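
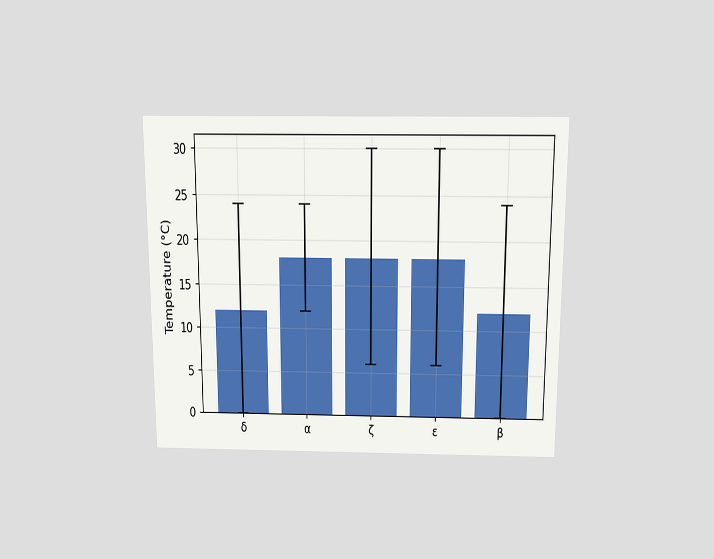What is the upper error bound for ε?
30°C

The chart is viewed slightly from above. The ε bar's upper whisker reaches 30°C.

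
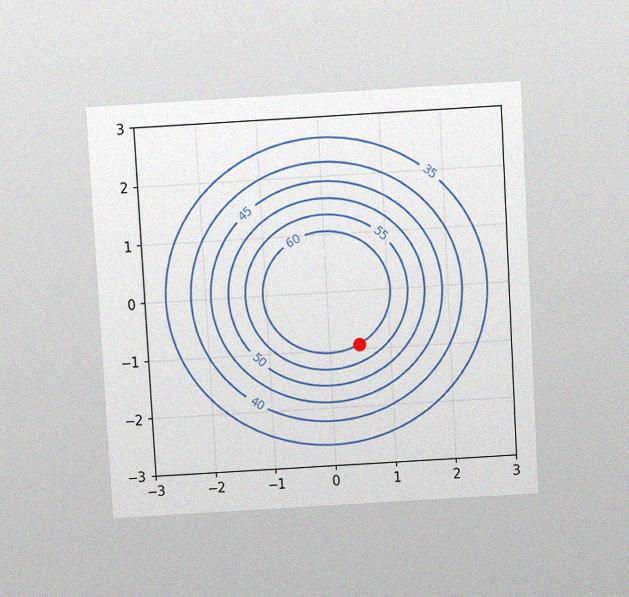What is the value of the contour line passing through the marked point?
60

The chart is tilted about 3° counter-clockwise and viewed slightly from above, with some photo noise. The marked point sits on the contour labelled 60.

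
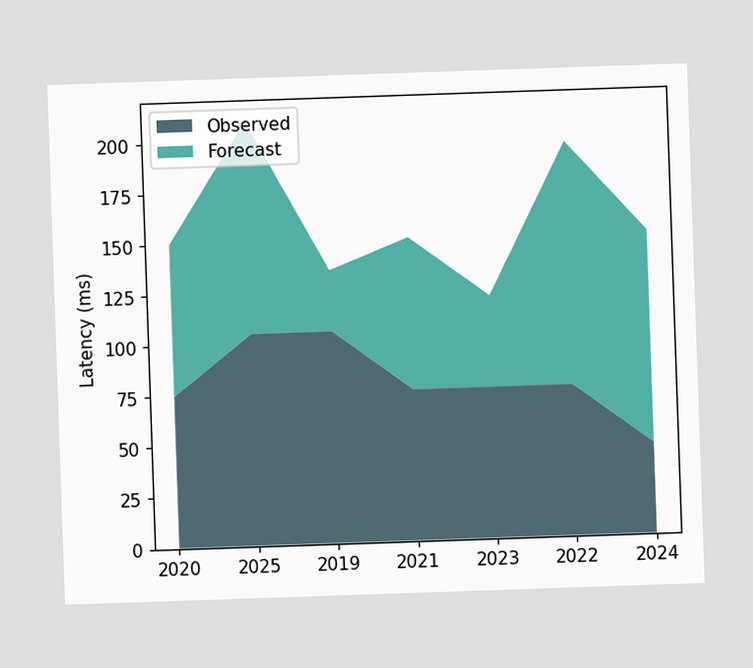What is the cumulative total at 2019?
135ms

The stacked total at 2019 reaches 135ms.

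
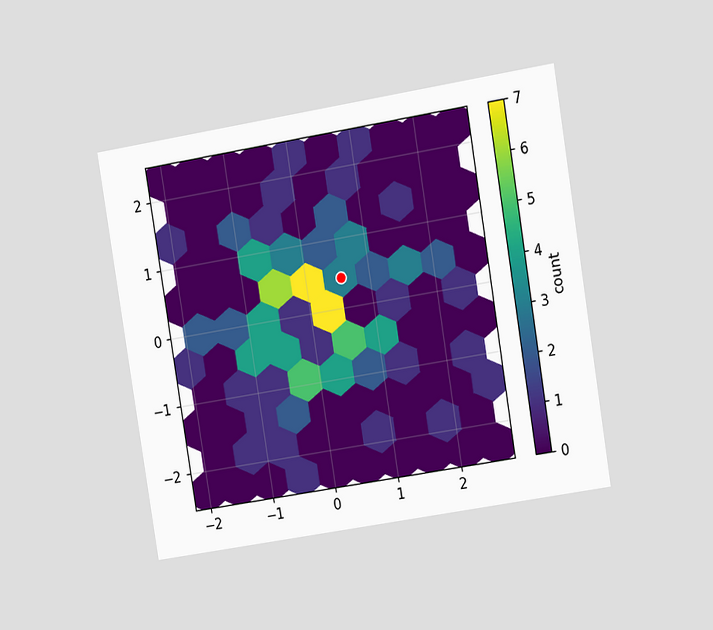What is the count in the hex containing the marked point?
The chart is tilted about 9° counter-clockwise and viewed at a slight angle. The marked hex reads 3 on the colorbar.

3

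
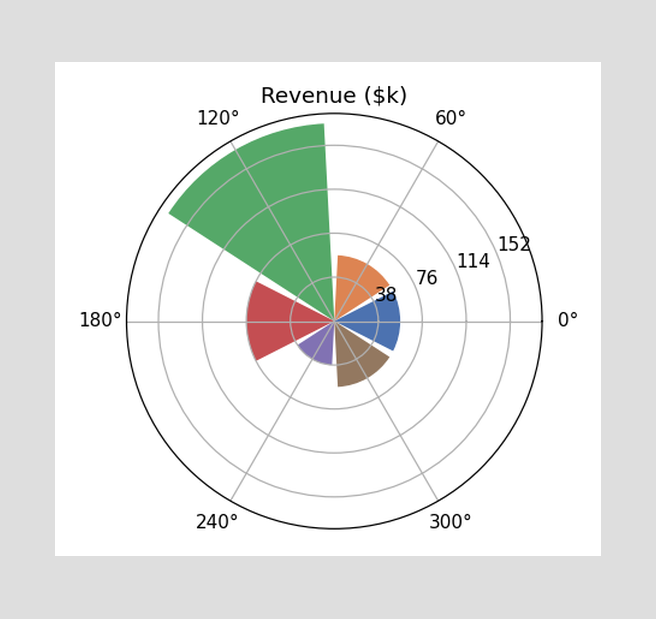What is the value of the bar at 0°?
$57k

The bar at 0° reaches $57k on the radial axis.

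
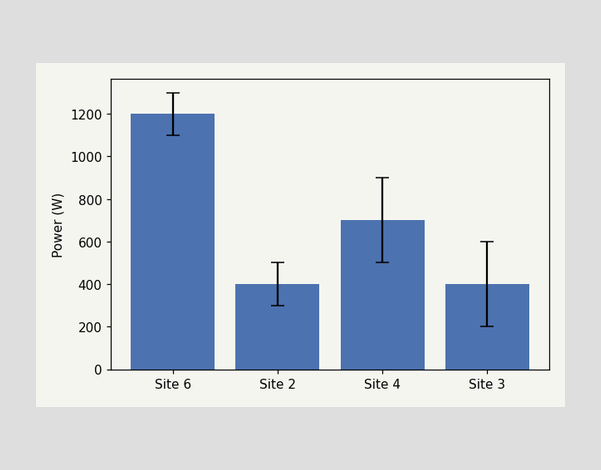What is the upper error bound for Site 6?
The Site 6 bar's upper whisker reaches 1300W.

1300W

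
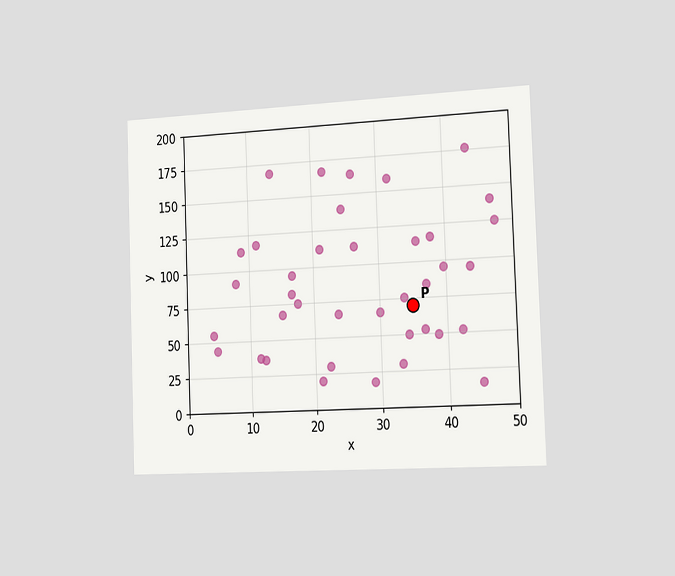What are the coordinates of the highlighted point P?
(35, 70)

The chart is tilted about 2° counter-clockwise and viewed slightly from the right. Following the gridlines from P to each axis, P sits at (35, 70).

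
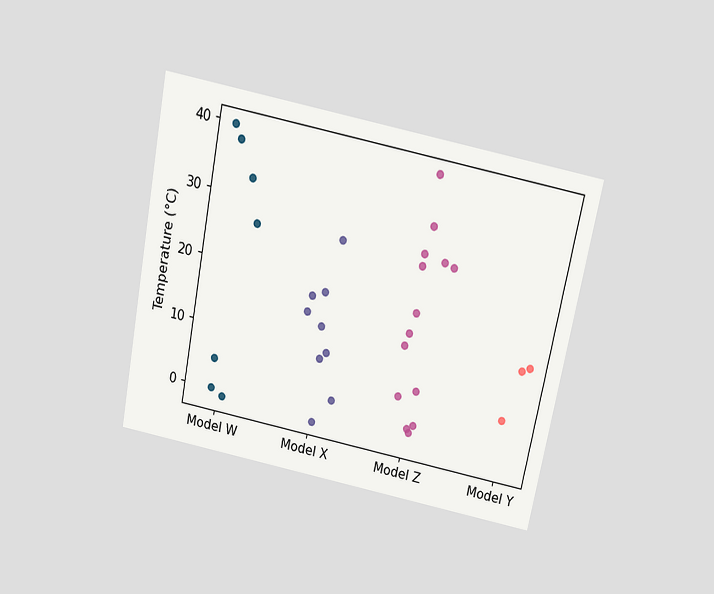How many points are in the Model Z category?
The chart is tilted about 11° clockwise and viewed slightly from above. Counting the markers in the Model Z column gives 14.

14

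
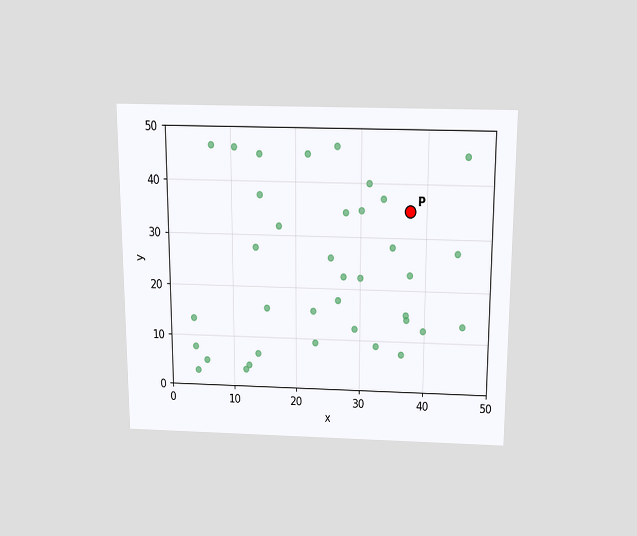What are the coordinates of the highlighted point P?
(37.5, 35)

The chart is viewed slightly from above. Following the gridlines from P to each axis, P sits at (37.5, 35).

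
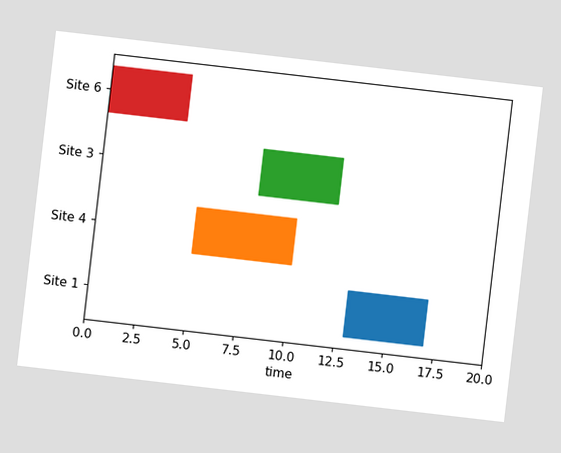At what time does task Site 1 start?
The chart is tilted about 7° clockwise. The Site 1 bar begins at t=13.

13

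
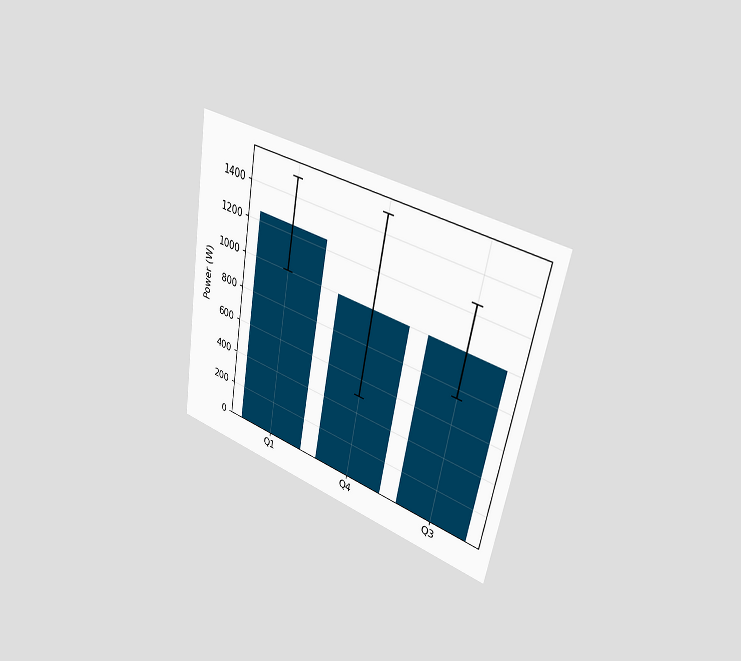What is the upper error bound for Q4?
1500W

The chart is tilted about 10° clockwise and viewed slightly from the right. The Q4 bar's upper whisker reaches 1500W.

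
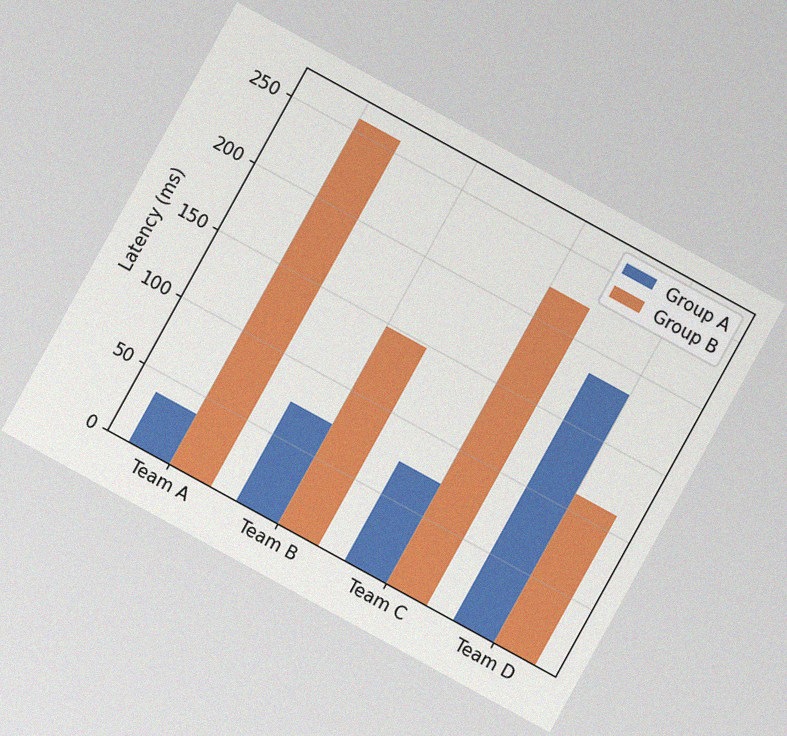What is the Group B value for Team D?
111ms

The chart is tilted about 29° clockwise, with some photo noise. The Group B bar at Team D reaches 111ms on the y-axis.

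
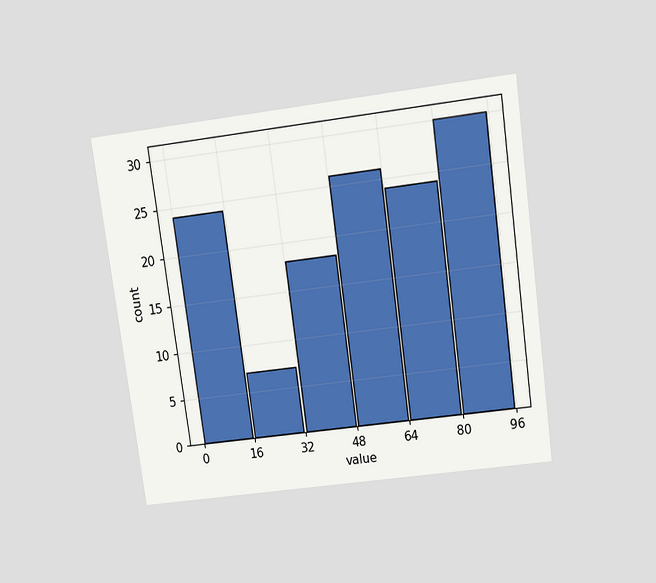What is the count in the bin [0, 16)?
24

The chart is tilted about 8° counter-clockwise and viewed slightly from above. The [0, 16) bin has height 24.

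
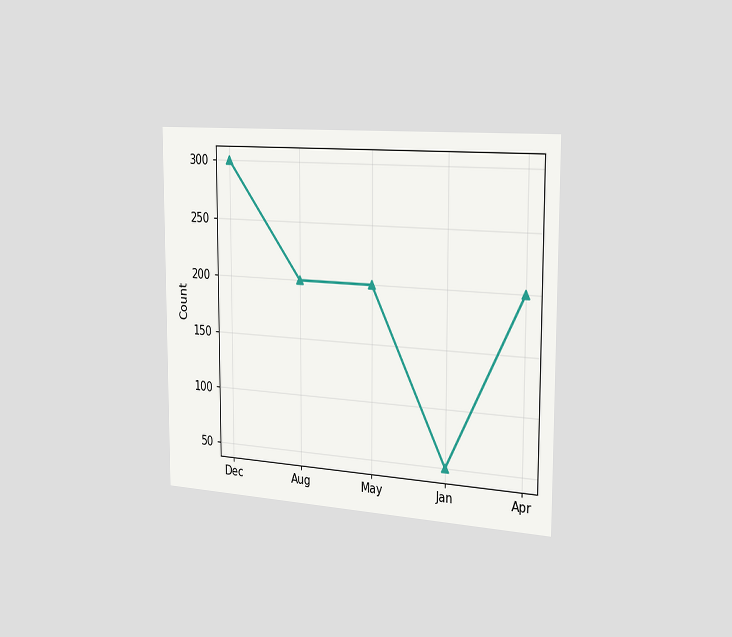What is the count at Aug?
200

The chart is viewed slightly from the right. At Aug, the line is at 200.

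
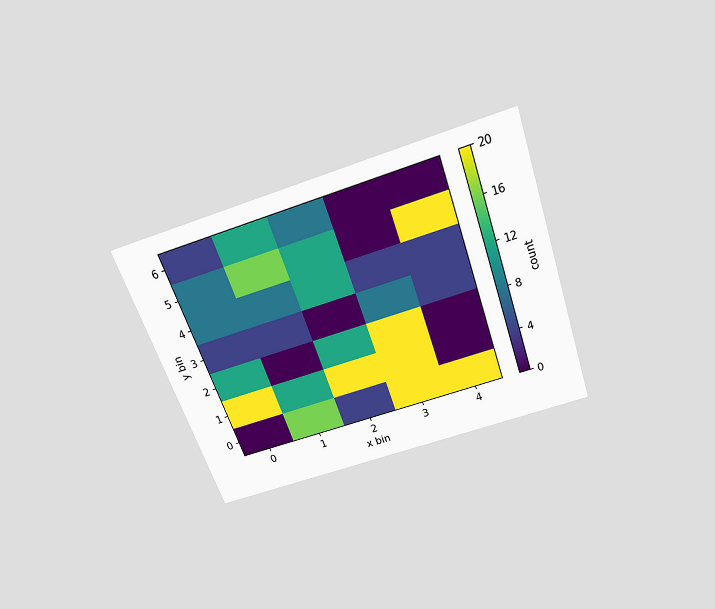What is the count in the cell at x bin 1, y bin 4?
The chart is tilted about 19° counter-clockwise and viewed slightly from above. Matching the cell (1, 4) against the colorbar gives 8.

8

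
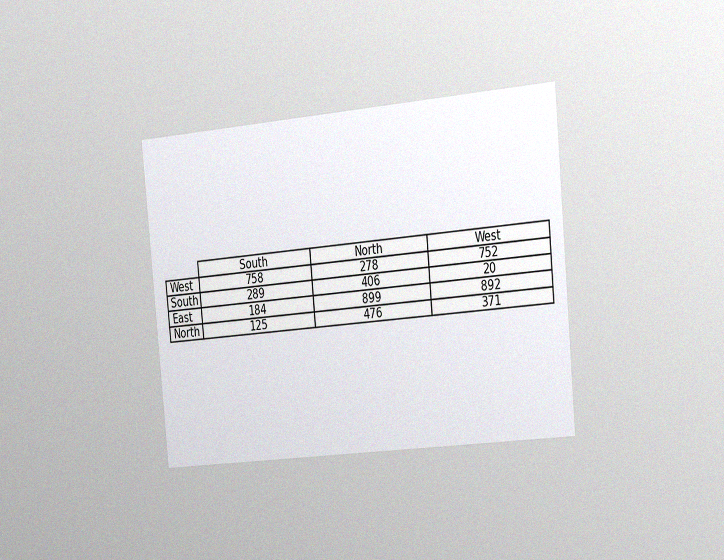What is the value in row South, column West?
20

The chart is tilted about 5° counter-clockwise and viewed slightly from the right, with some photo noise. The (South, West) cell reads 20.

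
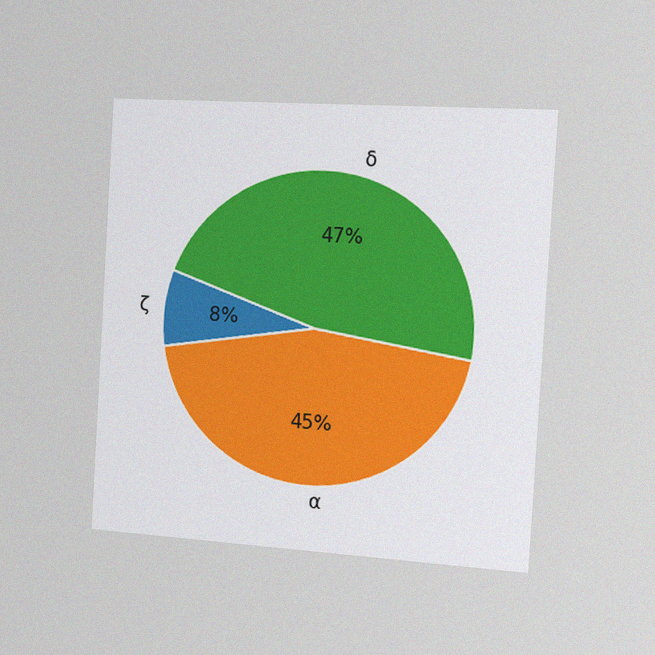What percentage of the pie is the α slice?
The chart is tilted about 3° clockwise and viewed slightly from the right, with some photo noise. The α slice takes up 45% of the pie.

45%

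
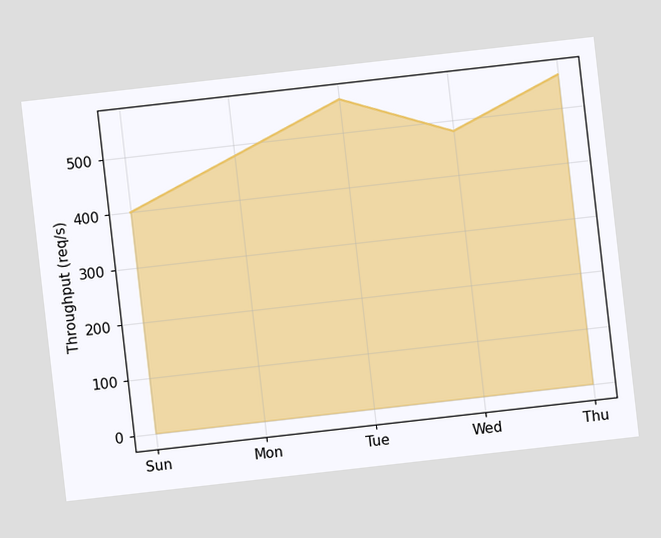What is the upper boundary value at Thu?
The chart is tilted about 6° counter-clockwise. At Thu the upper boundary is at 560req/s.

560req/s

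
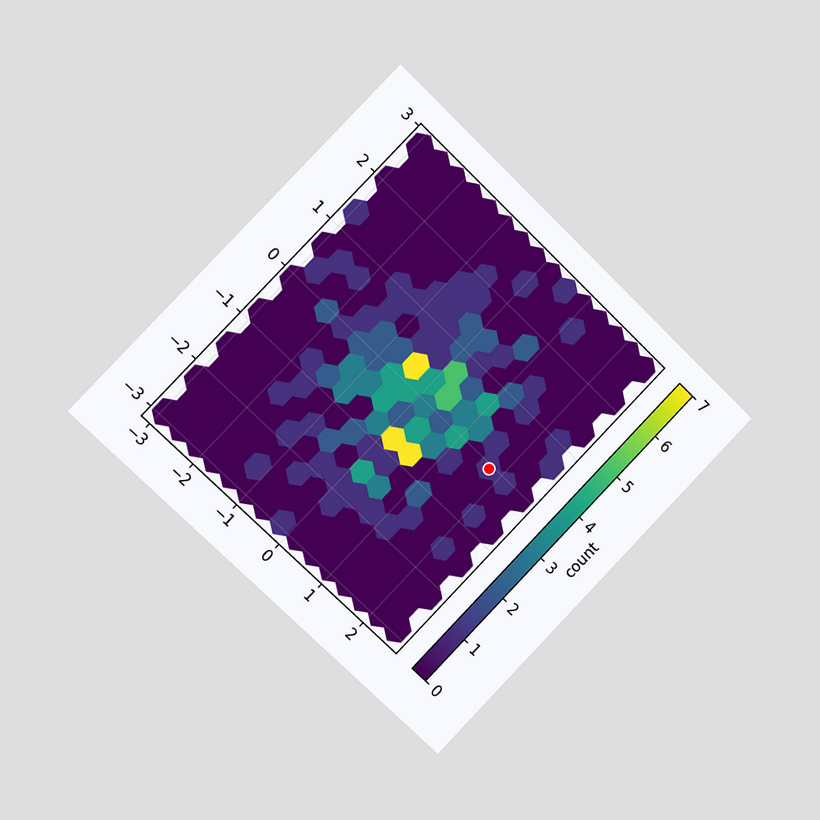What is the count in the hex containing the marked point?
1

The chart is tilted about 44° clockwise and viewed slightly from the left. The marked hex reads 1 on the colorbar.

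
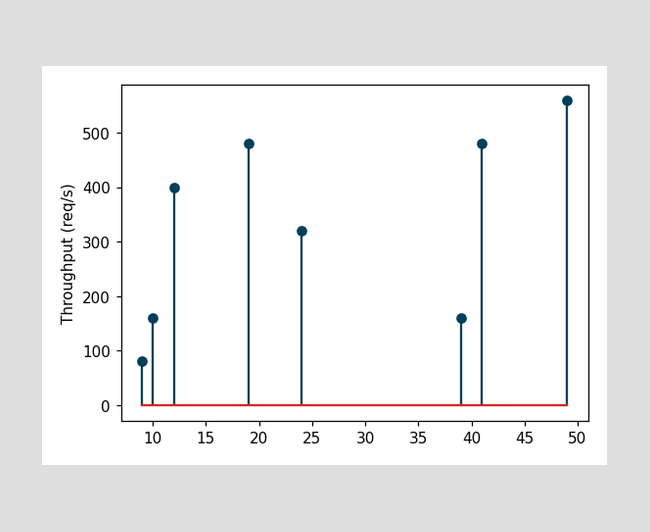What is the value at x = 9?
The stem at x=9 reaches 80req/s.

80req/s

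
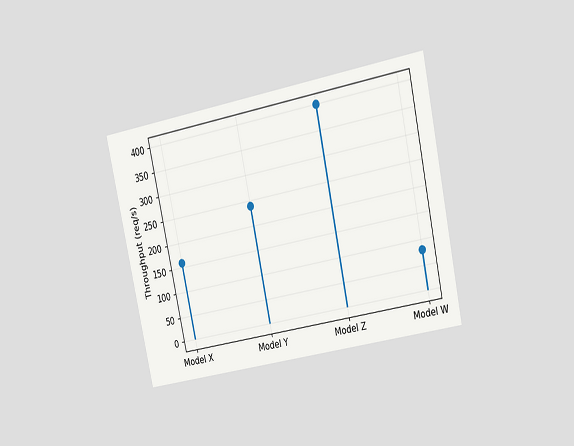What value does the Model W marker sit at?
80req/s

The chart is tilted about 12° counter-clockwise and viewed at a slight angle. The Model W marker sits at 80req/s.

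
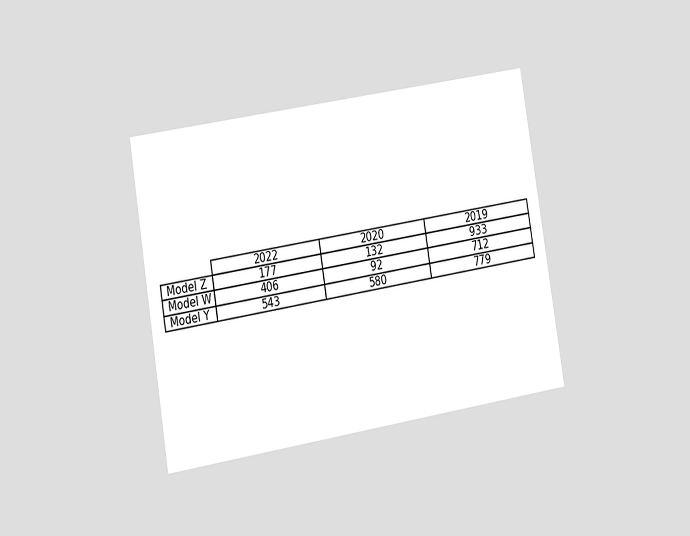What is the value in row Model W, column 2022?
406

The chart is tilted about 9° counter-clockwise and viewed slightly from the left. The (Model W, 2022) cell reads 406.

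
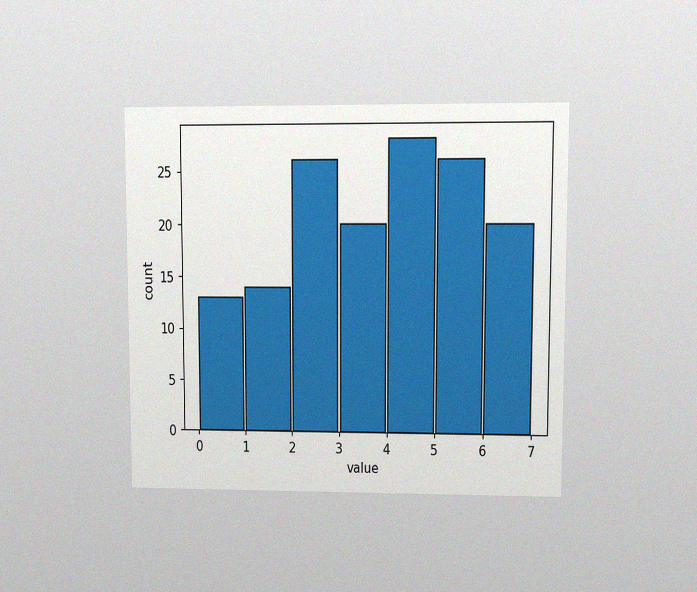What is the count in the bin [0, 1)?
The chart is viewed at a slight angle, with some photo noise. The [0, 1) bin has height 13.

13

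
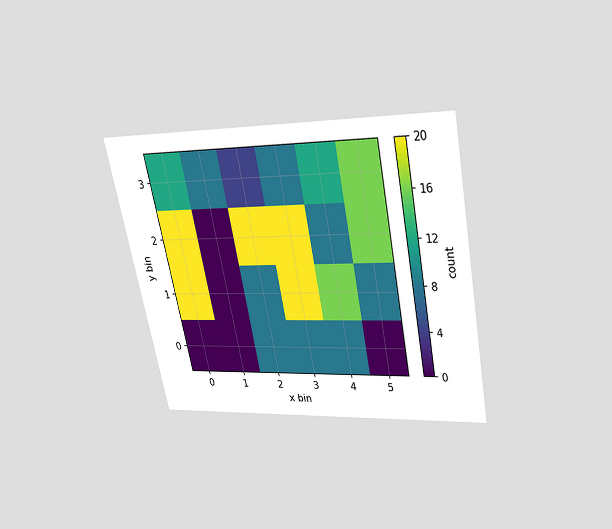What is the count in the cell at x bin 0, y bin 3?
12

The chart is tilted about 11° counter-clockwise and viewed slightly from above. Matching the cell (0, 3) against the colorbar gives 12.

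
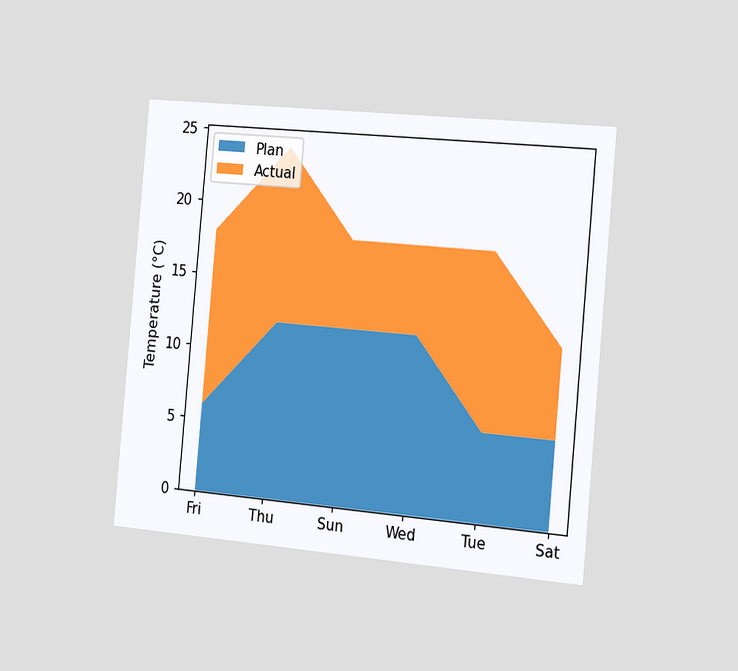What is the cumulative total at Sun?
The chart is tilted about 5° clockwise and viewed slightly from the right. The stacked total at Sun reaches 18°C.

18°C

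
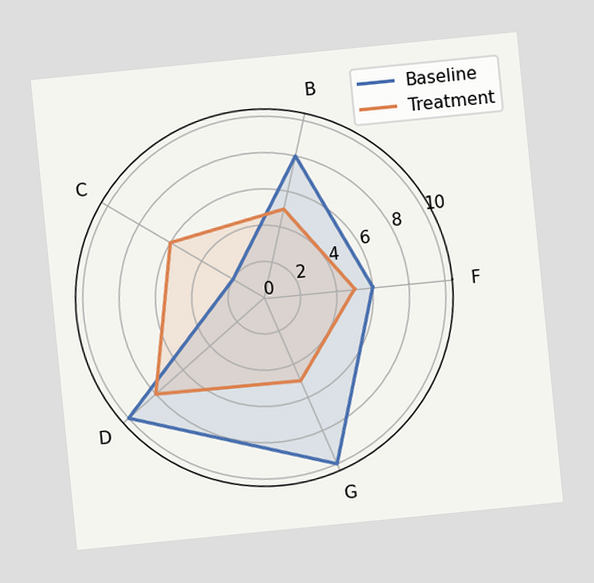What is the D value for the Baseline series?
10

The chart is tilted about 6° counter-clockwise. On the D axis, Baseline reaches 10.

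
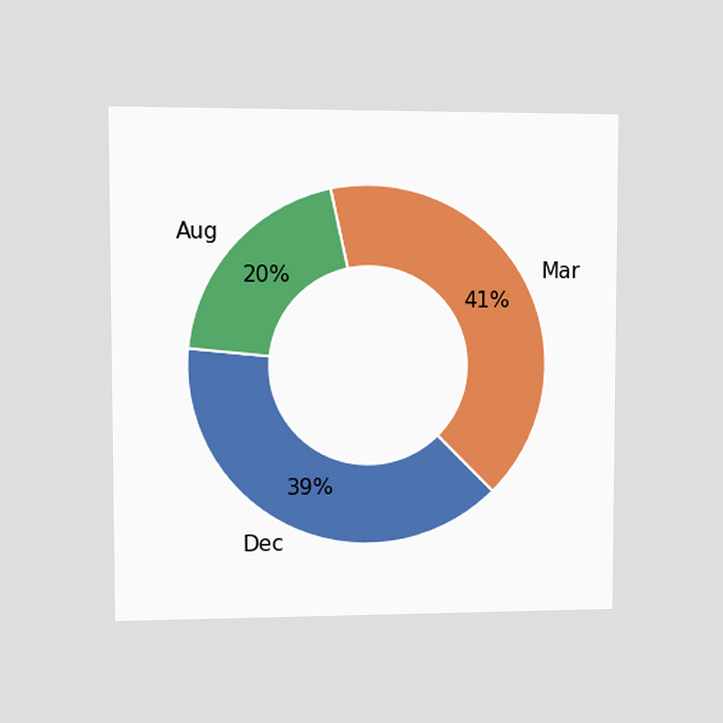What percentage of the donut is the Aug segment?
20%

The chart is viewed at a slight angle. The Aug segment takes up 20% of the ring.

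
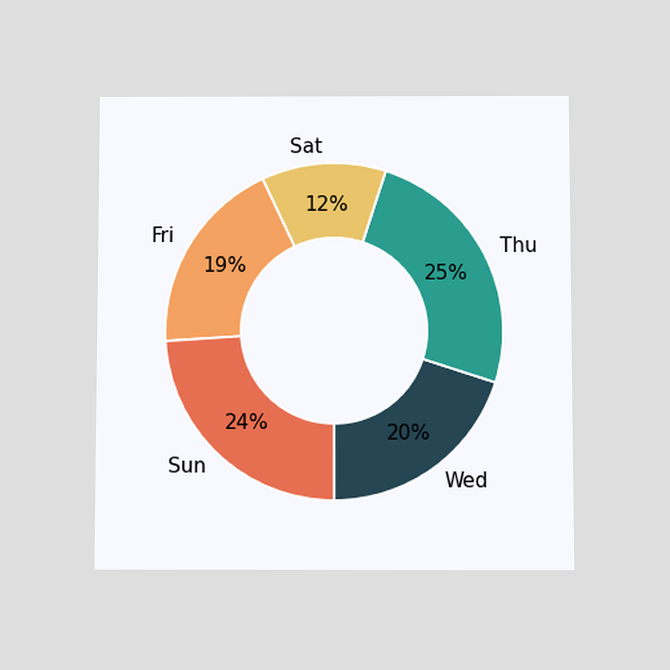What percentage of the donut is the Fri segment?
The chart is viewed slightly from below. The Fri segment takes up 19% of the ring.

19%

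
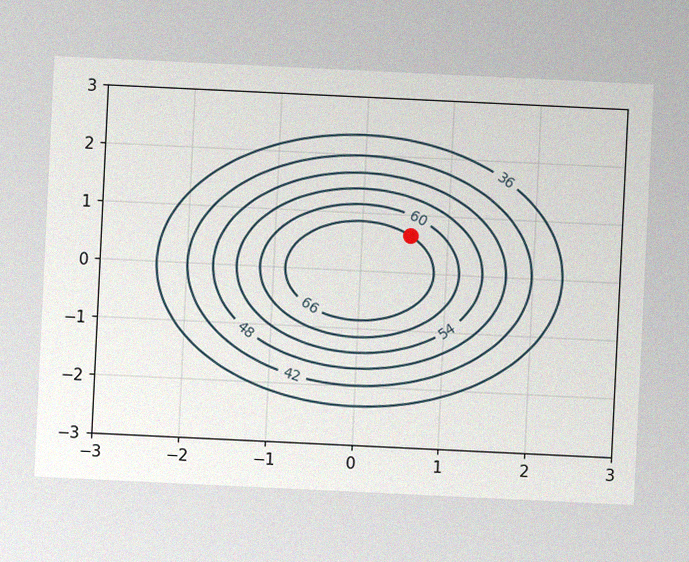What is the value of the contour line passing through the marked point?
66

The chart is tilted about 3° clockwise, with some photo noise. The marked point sits on the contour labelled 66.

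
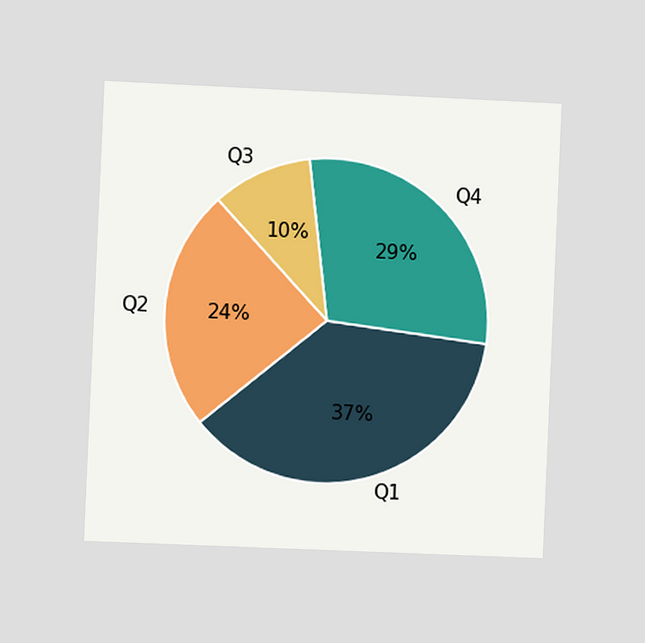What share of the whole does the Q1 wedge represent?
The chart is tilted about 2° clockwise and viewed slightly from the left. The Q1 slice takes up 37% of the pie.

37%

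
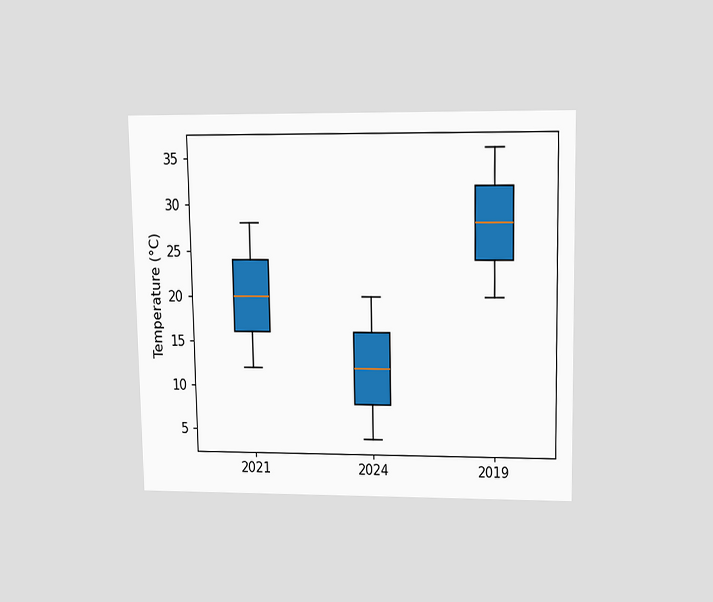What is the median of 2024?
The chart is viewed slightly from above. The median line in the 2024 box sits at 12°C.

12°C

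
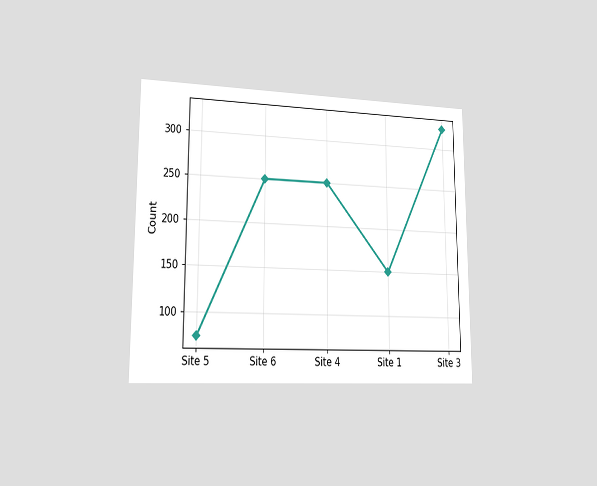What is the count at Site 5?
The chart is viewed slightly from the left. At Site 5, the line is at 75.

75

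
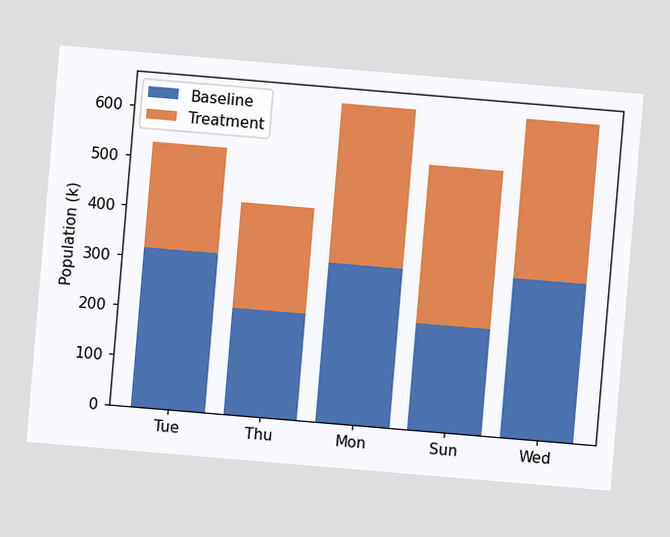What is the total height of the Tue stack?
The chart is tilted about 5° clockwise. The Tue stack's top reaches 530k on the y-axis.

530k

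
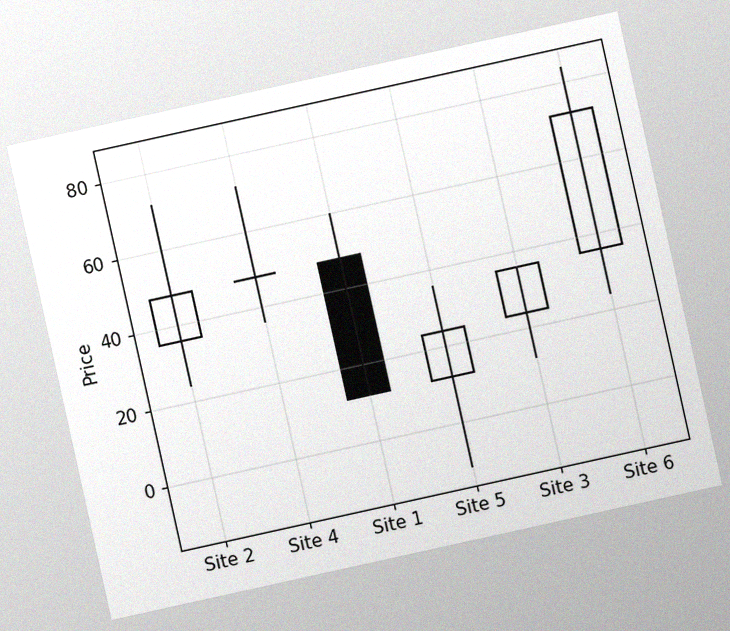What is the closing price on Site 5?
24

The chart is tilted about 12° counter-clockwise, with some photo noise. The Site 5 candle closes at 24.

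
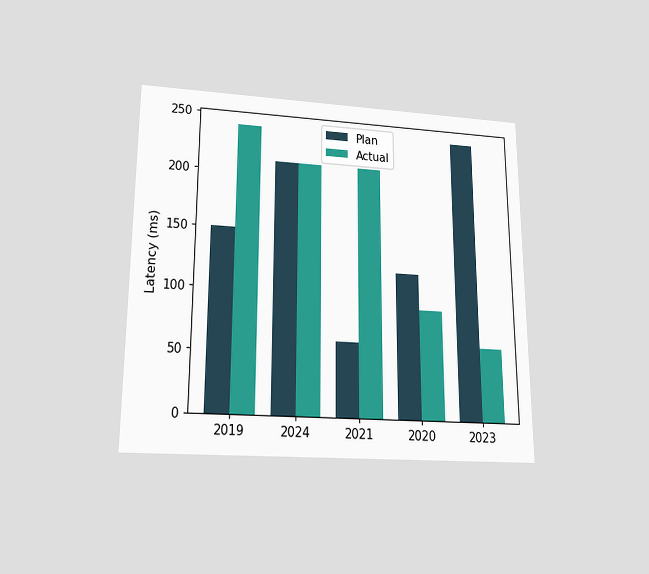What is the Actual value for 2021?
The chart is viewed slightly from below. The Actual bar at 2021 reaches 210ms on the y-axis.

210ms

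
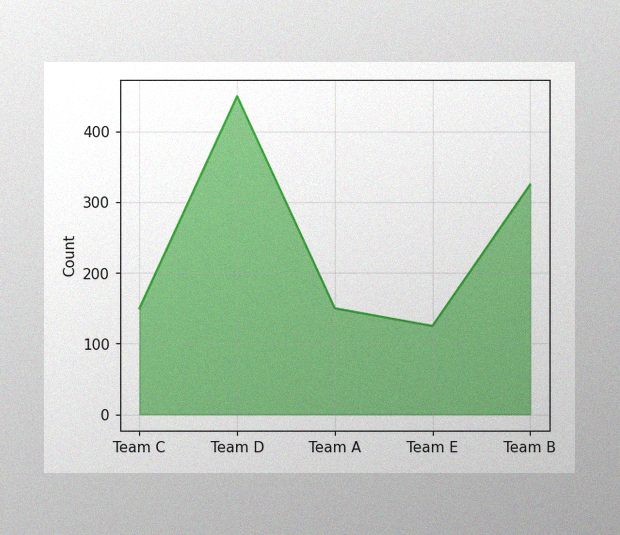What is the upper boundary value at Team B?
325

The image has some photo noise and uneven lighting. At Team B the upper boundary is at 325.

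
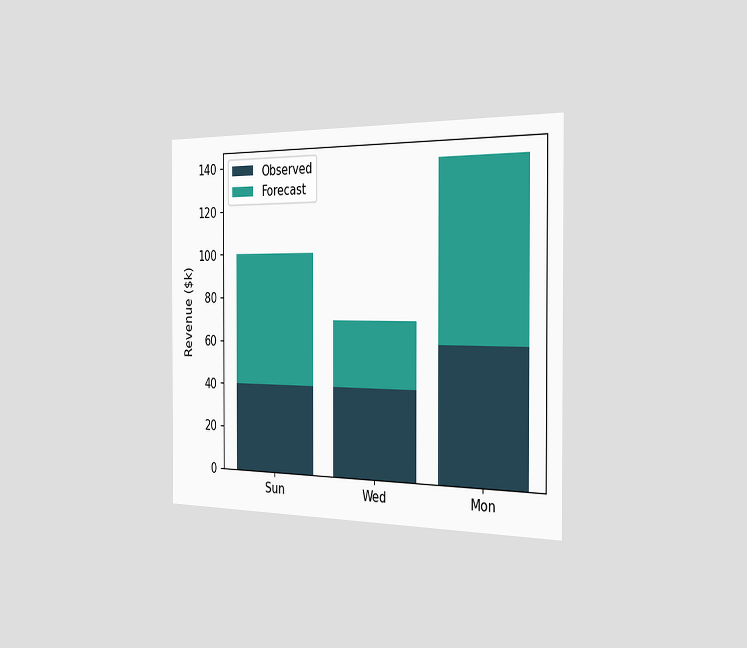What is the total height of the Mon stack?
$140k

The chart is viewed slightly from the right. The Mon stack's top reaches $140k on the y-axis.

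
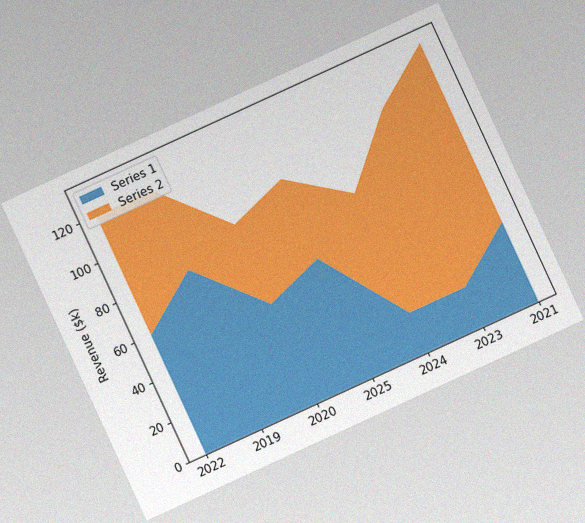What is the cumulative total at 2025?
$100k

The chart is tilted about 25° counter-clockwise, with some photo noise. The stacked total at 2025 reaches $100k.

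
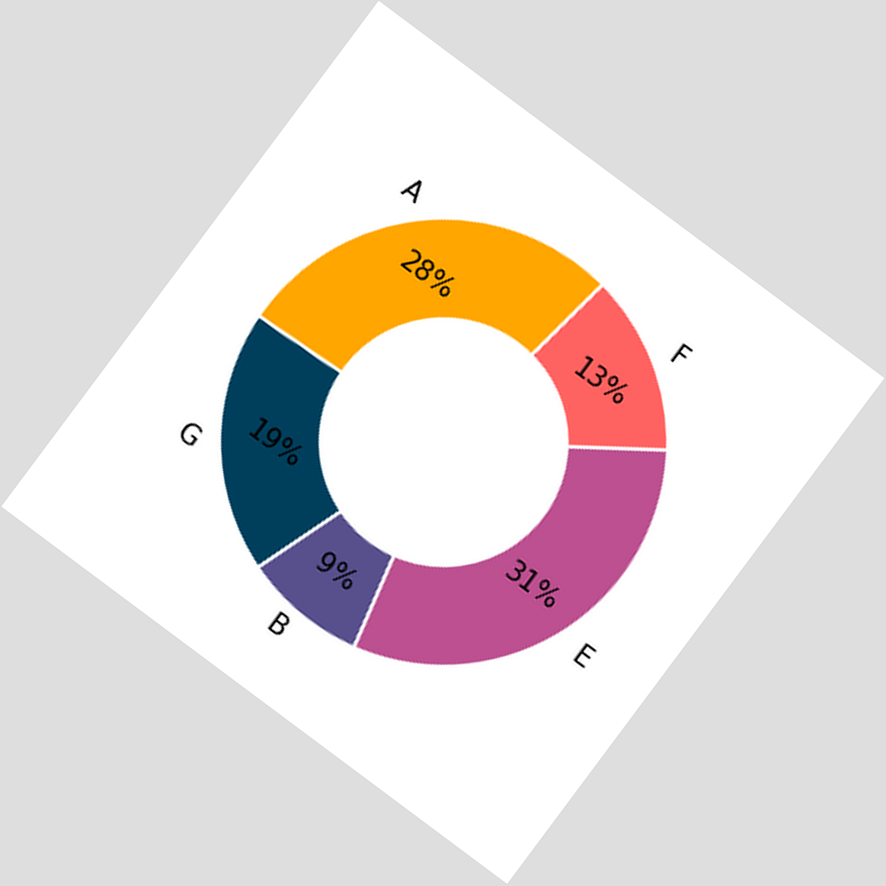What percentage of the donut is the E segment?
The chart is tilted about 37° clockwise. The E segment takes up 31% of the ring.

31%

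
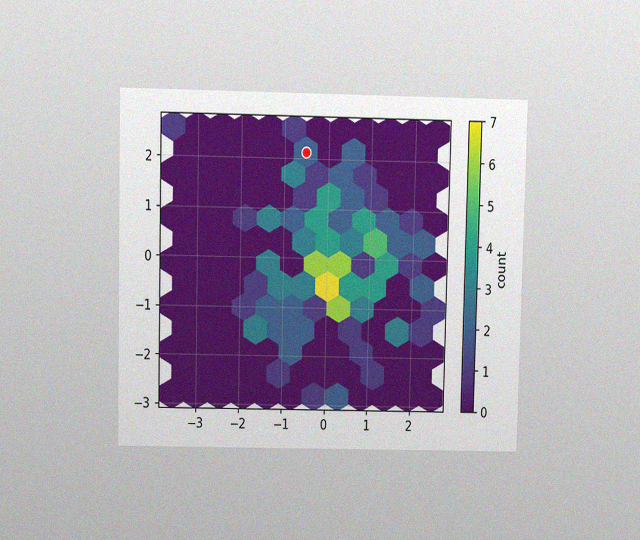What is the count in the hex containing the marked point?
The chart is viewed at a slight angle, with some photo noise. The marked hex reads 2 on the colorbar.

2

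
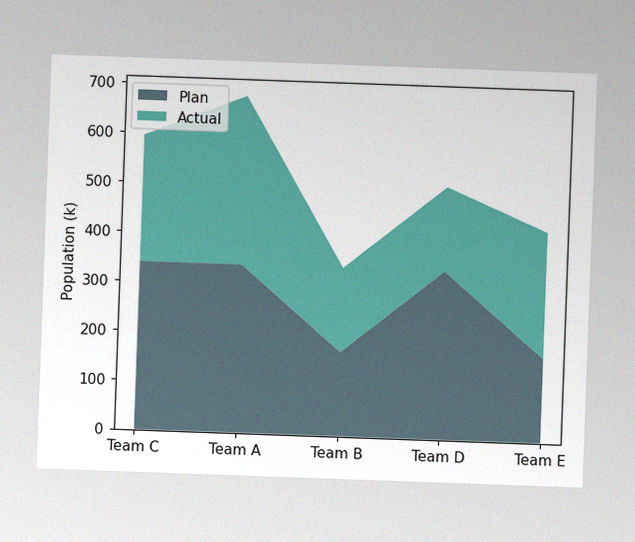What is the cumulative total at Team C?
595k

The chart is tilted about 2° clockwise, with some photo noise. The stacked total at Team C reaches 595k.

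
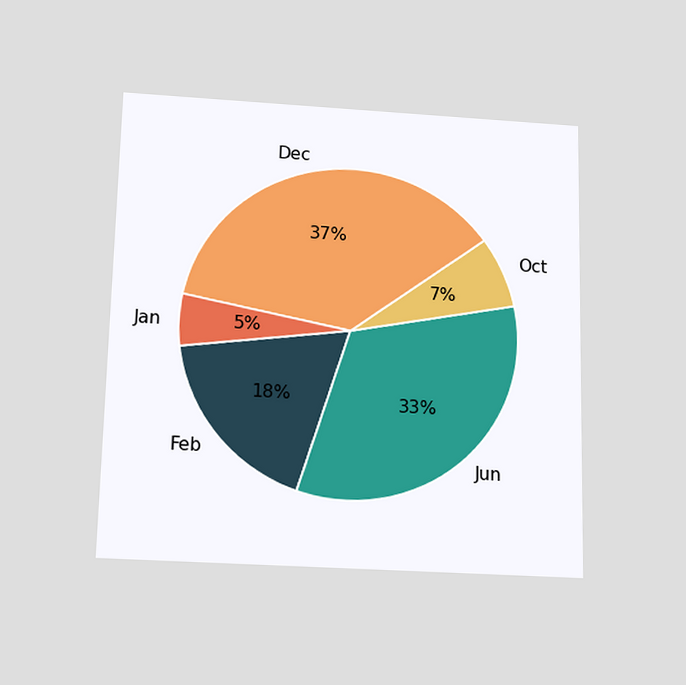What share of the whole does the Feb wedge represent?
The chart is viewed slightly from below. The Feb slice takes up 18% of the pie.

18%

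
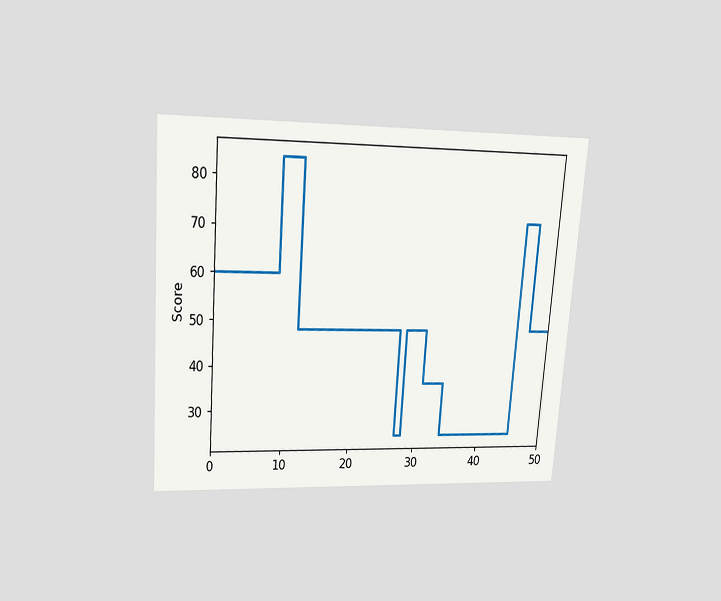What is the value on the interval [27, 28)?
The chart is tilted about 4° clockwise and viewed slightly from above. On [27, 28) the step sits at 24.

24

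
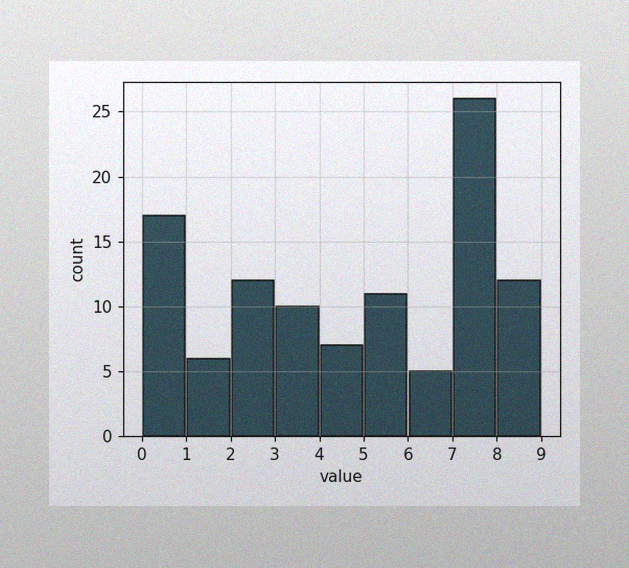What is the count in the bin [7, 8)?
26

The image has some photo noise and uneven lighting. The [7, 8) bin has height 26.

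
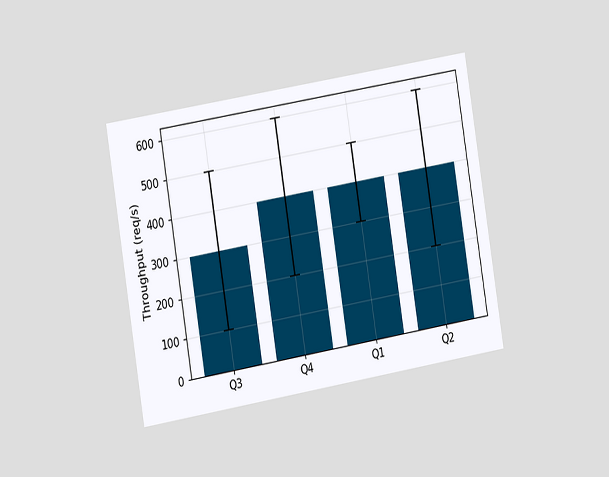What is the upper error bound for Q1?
The chart is tilted about 9° counter-clockwise and viewed at a slight angle. The Q1 bar's upper whisker reaches 500req/s.

500req/s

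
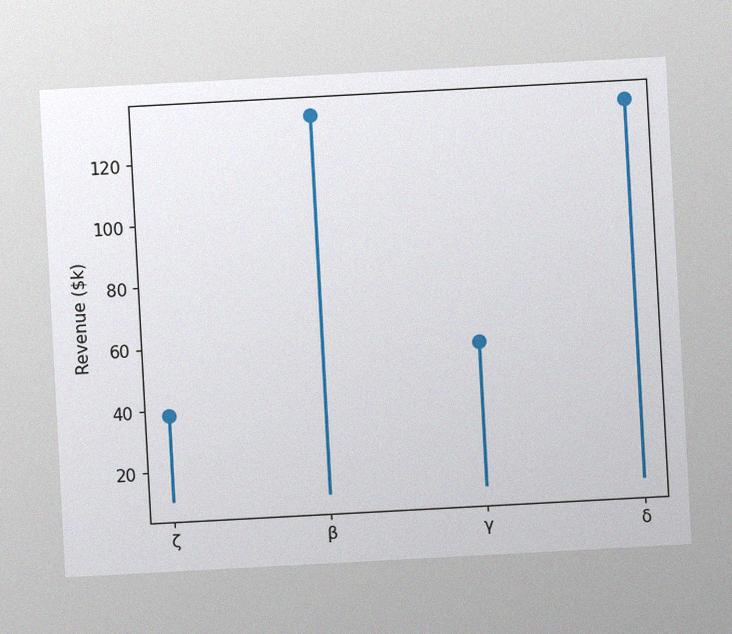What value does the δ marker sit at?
$133k

The chart is tilted about 3° counter-clockwise, with some photo noise. The δ marker sits at $133k.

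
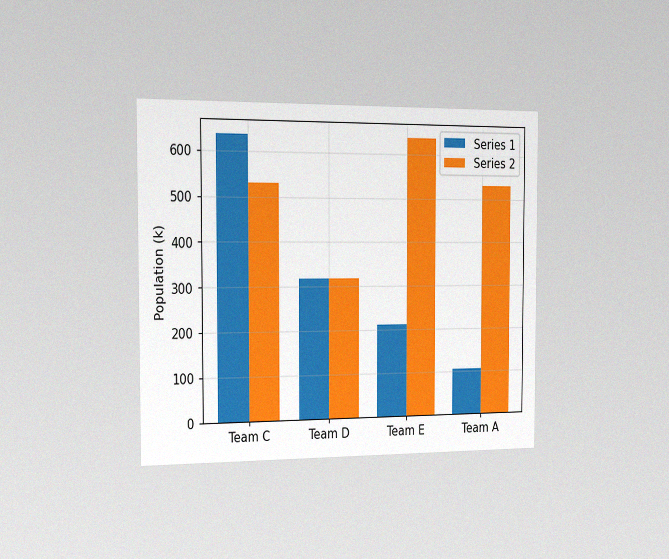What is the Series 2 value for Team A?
The chart is viewed slightly from the left, with some photo noise. The Series 2 bar at Team A reaches 530k on the y-axis.

530k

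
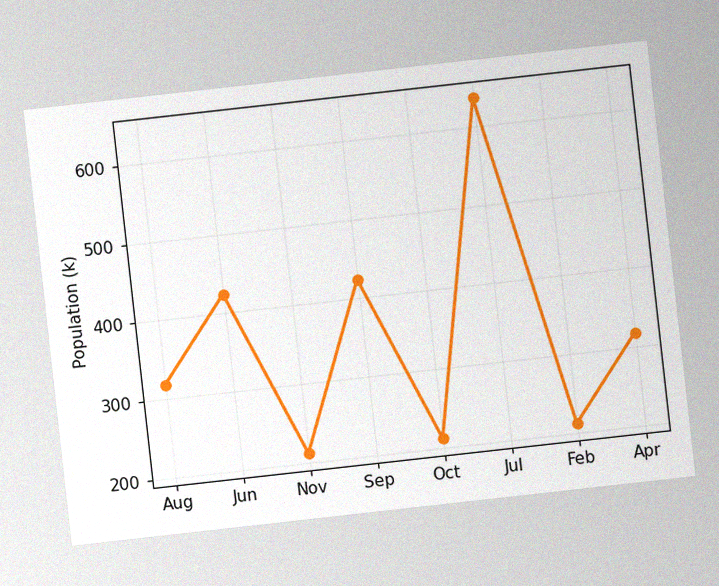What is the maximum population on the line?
The chart is tilted about 6° counter-clockwise, with some photo noise. The highest point is at Jul, and reading across to the y-axis gives 636k.

636k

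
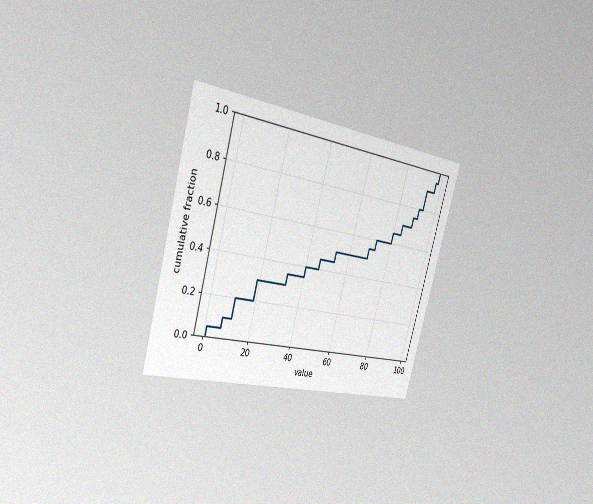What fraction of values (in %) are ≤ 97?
The chart is tilted about 16° clockwise and viewed slightly from the left, with some photo noise. At x=97 the ECDF step is at 95%.

95%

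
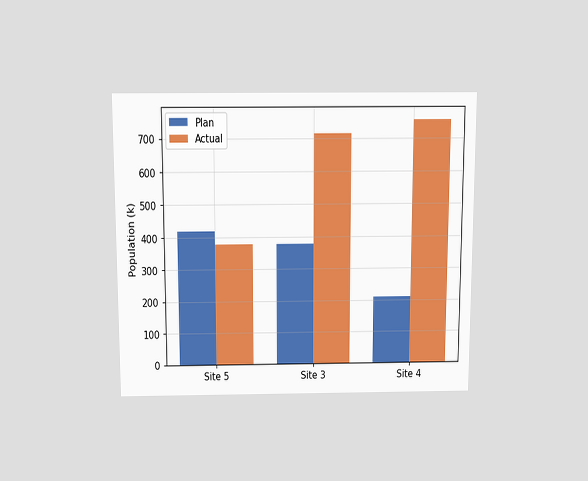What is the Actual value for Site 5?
The chart is viewed slightly from above. The Actual bar at Site 5 reaches 378k on the y-axis.

378k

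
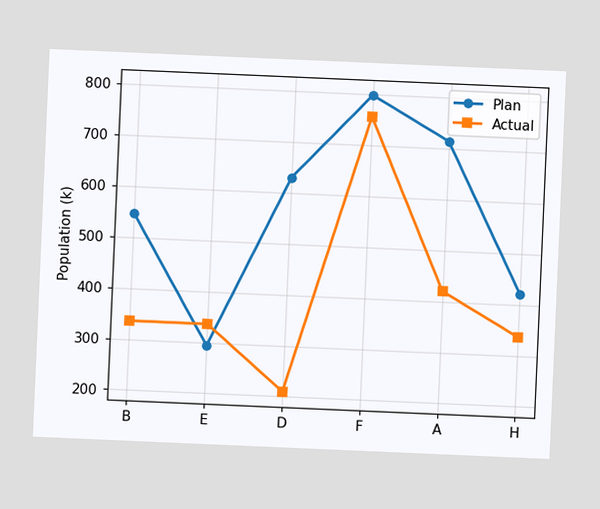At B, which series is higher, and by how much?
Plan, by 210k

The chart is tilted about 2° clockwise. At B, Plan sits above the other line by 210k.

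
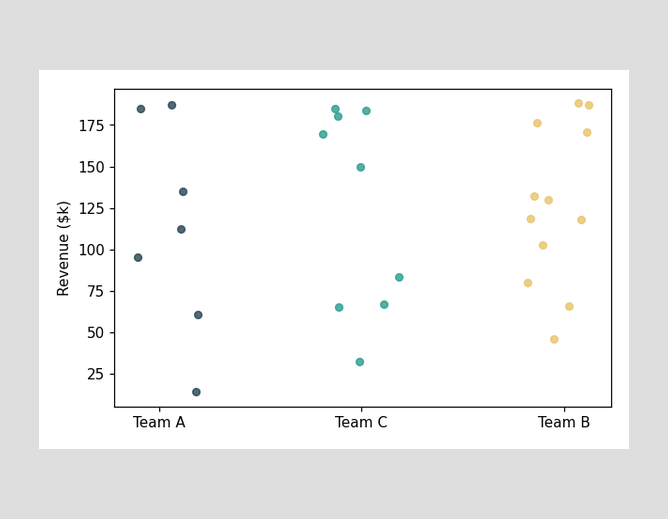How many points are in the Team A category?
7

Counting the markers in the Team A column gives 7.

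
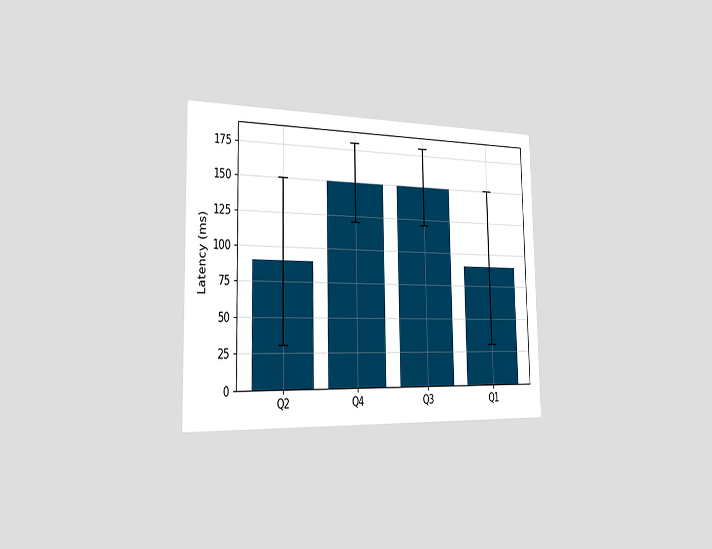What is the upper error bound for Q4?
The chart is viewed slightly from the left. The Q4 bar's upper whisker reaches 180ms.

180ms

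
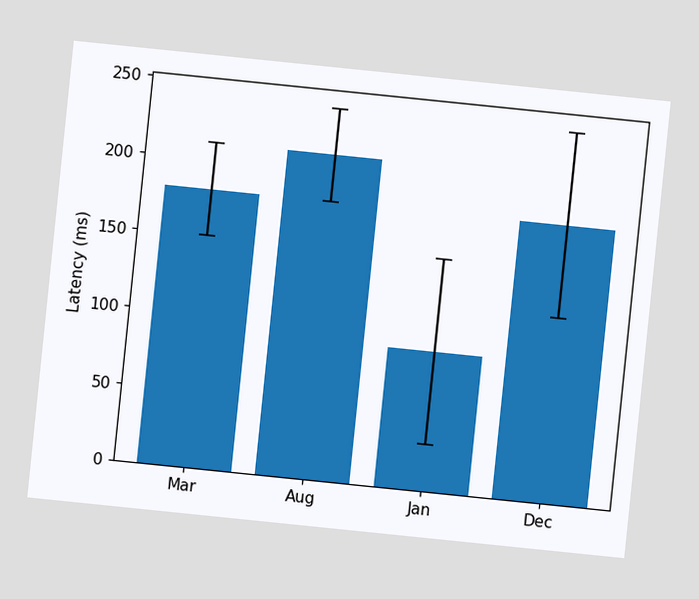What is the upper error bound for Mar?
The chart is tilted about 6° clockwise. The Mar bar's upper whisker reaches 210ms.

210ms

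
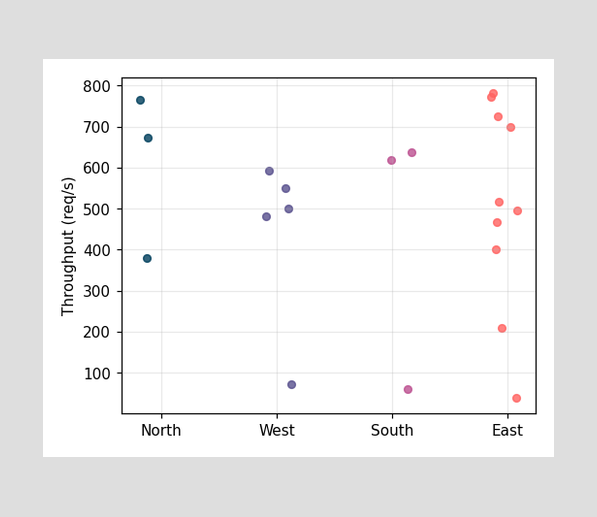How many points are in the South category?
Counting the markers in the South column gives 3.

3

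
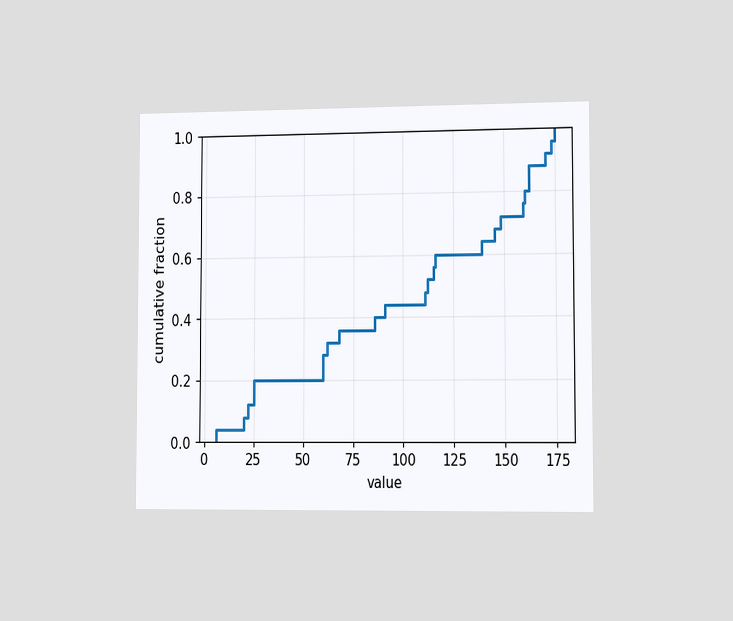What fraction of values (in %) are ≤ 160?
80%

The chart is viewed slightly from the right. At x=160 the ECDF step is at 80%.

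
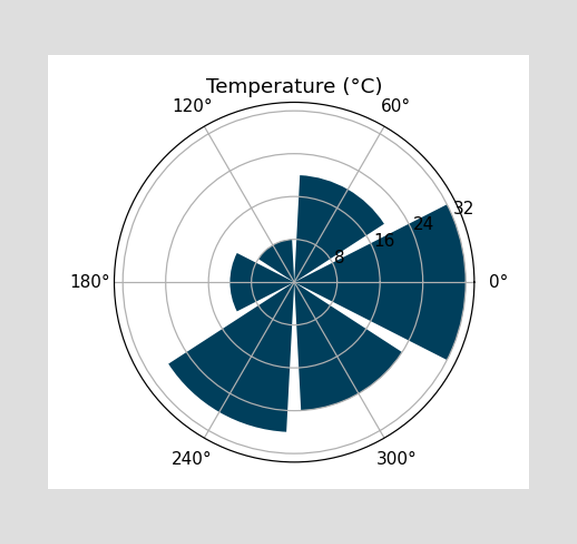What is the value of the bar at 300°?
The bar at 300° reaches 24°C on the radial axis.

24°C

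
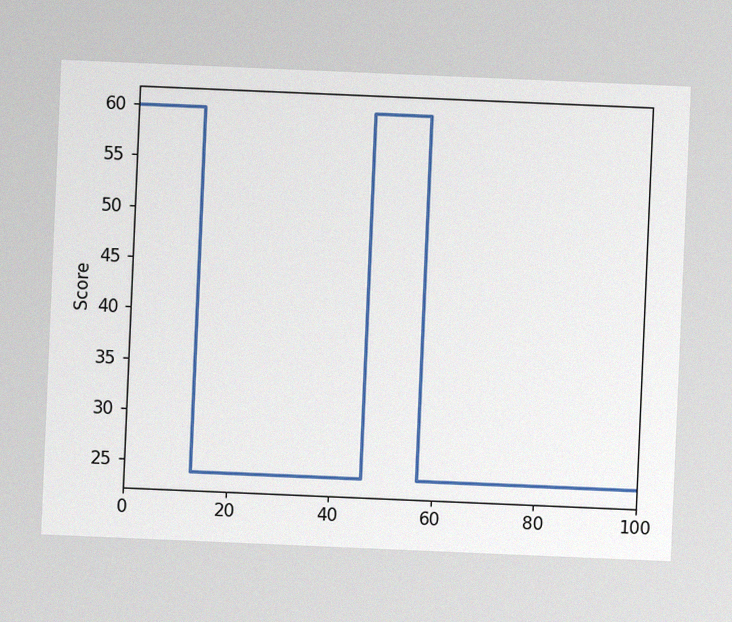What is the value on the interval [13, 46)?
24

The chart is tilted about 2° clockwise, with some photo noise. On [13, 46) the step sits at 24.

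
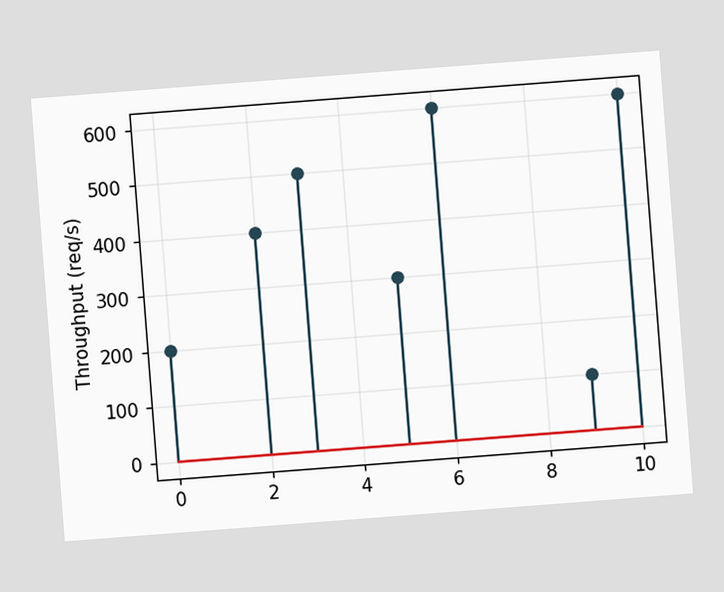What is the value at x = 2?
The chart is tilted about 4° counter-clockwise. The stem at x=2 reaches 400req/s.

400req/s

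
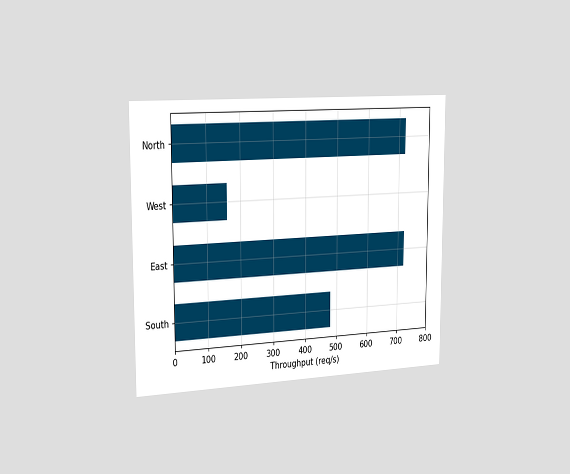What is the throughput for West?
The chart is viewed slightly from the left. Reading along the chart's x-axis, the West bar reaches 160req/s.

160req/s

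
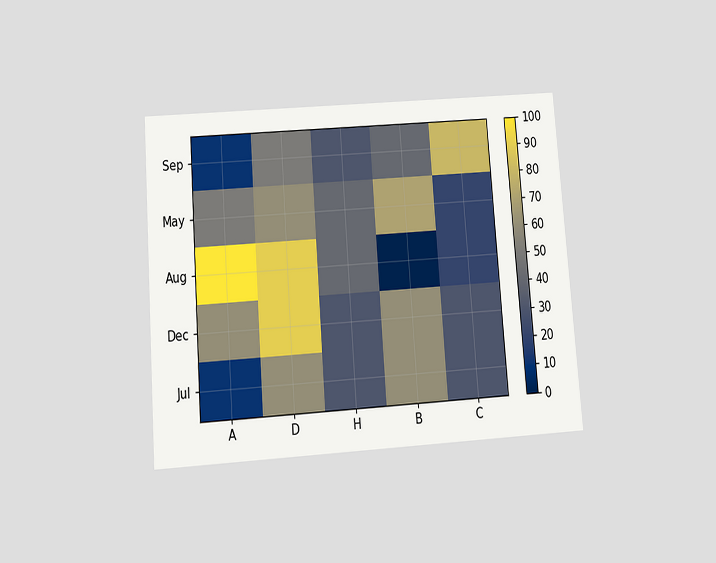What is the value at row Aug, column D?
90

The chart is tilted about 4° counter-clockwise and viewed slightly from below. Matching cell (Aug, D) against the colorbar gives 90.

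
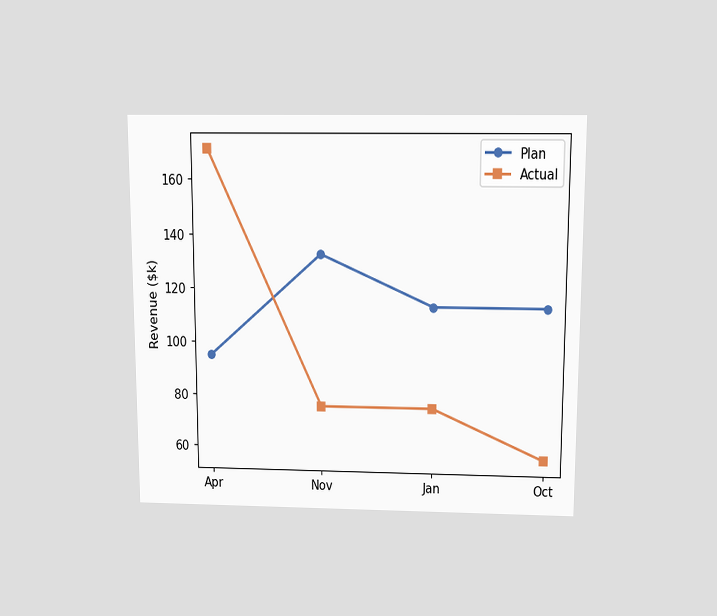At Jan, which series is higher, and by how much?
The chart is viewed slightly from above. At Jan, Plan sits above the other line by $38k.

Plan, by $38k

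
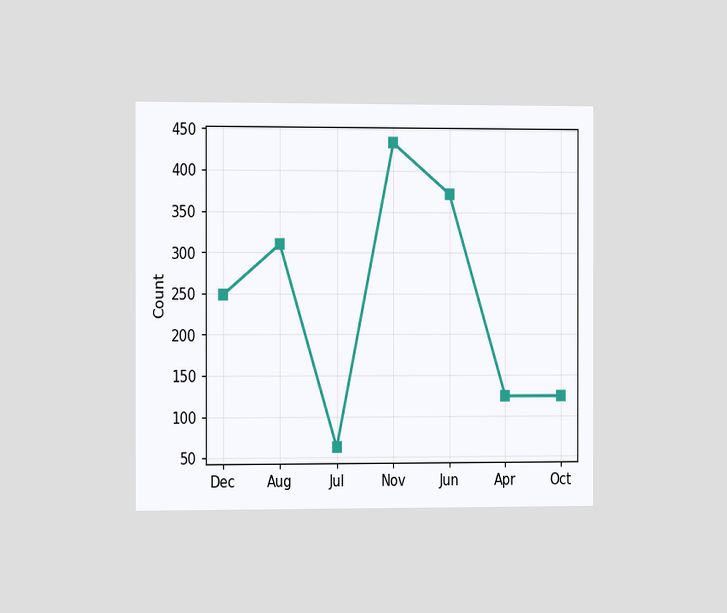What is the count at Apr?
124

The chart is viewed slightly from the left. At Apr, the line is at 124.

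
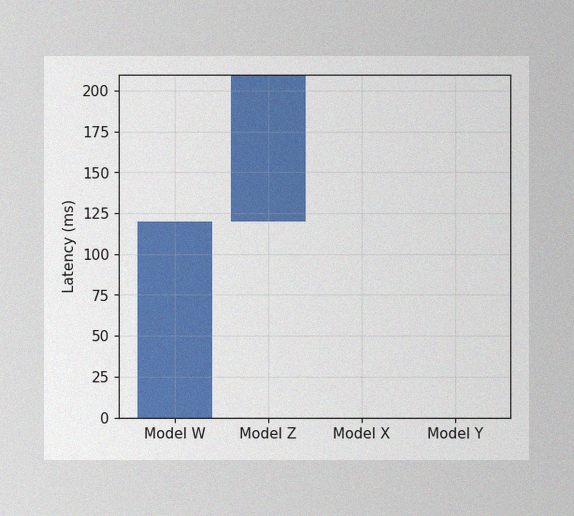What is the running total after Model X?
210ms

The image has some photo noise and uneven lighting. After Model X the running total reaches 210ms.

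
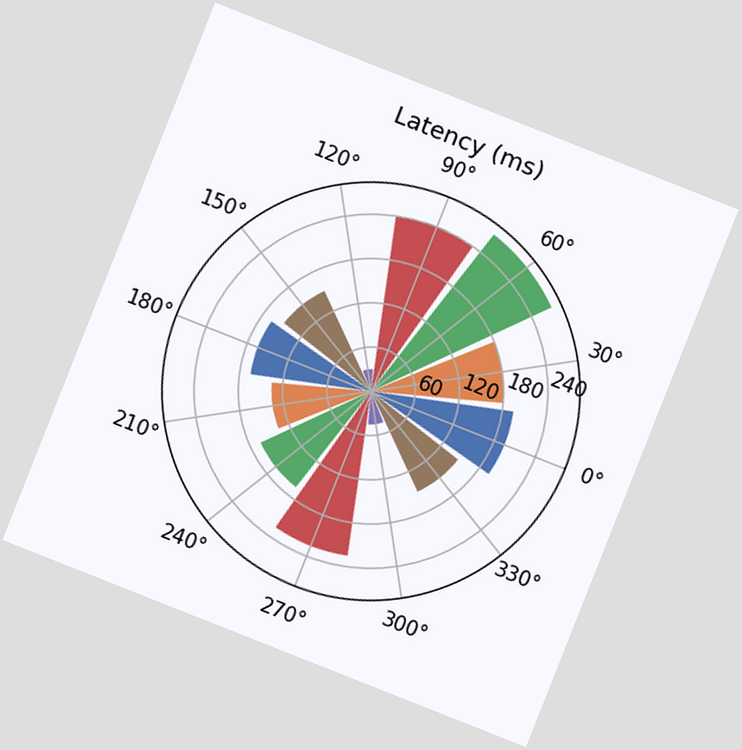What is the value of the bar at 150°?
The chart is tilted about 22° clockwise. The bar at 150° reaches 150ms on the radial axis.

150ms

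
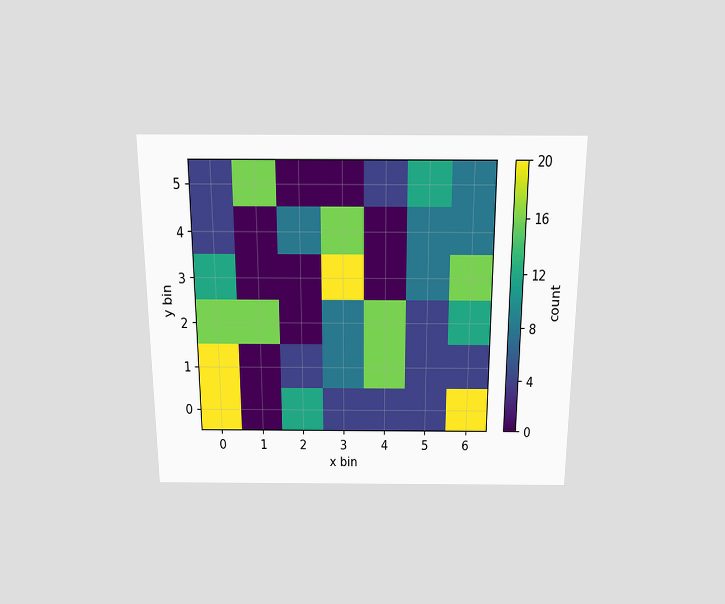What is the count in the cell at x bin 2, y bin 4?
8

The chart is viewed slightly from above. Matching the cell (2, 4) against the colorbar gives 8.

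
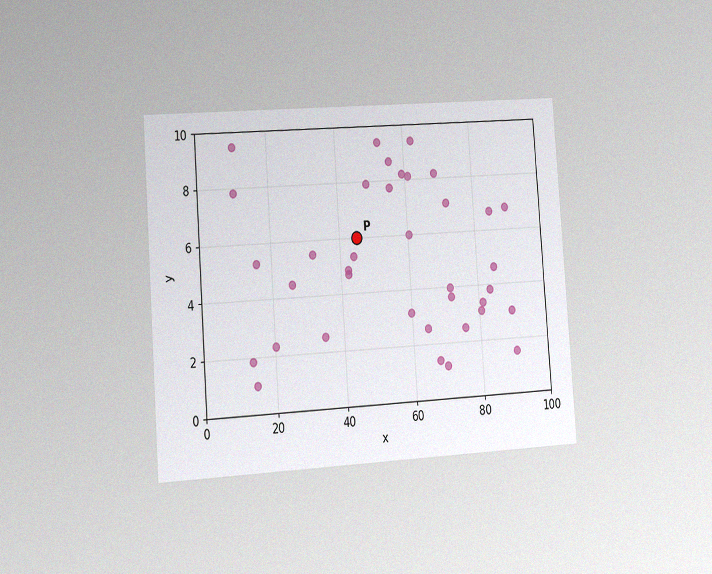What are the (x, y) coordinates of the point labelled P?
The chart is tilted about 4° counter-clockwise and viewed slightly from the left, with some photo noise. Following the gridlines from P to each axis, P sits at (45, 6).

(45, 6)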